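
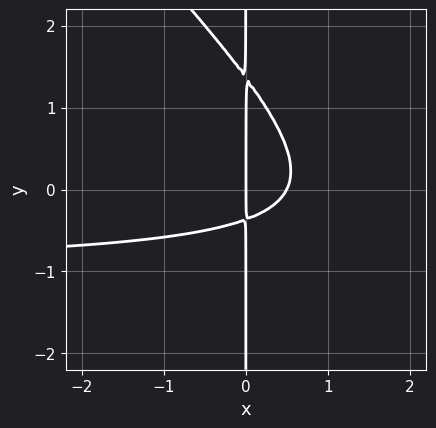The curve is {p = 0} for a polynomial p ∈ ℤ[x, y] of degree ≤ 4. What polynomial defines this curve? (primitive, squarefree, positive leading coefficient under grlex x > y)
Degree: the shape is more complex than any degree-2 curve, so deg p = 3.
Observable constraints: the visible y-axis segment lies entirely on the curve; it crosses the x-axis at the gridline x = 0.
The integer polynomial consistent with all of this is the stated p.

2*x^2*y + 2*x*y^2 + 2*x^2 - 2*x*y - x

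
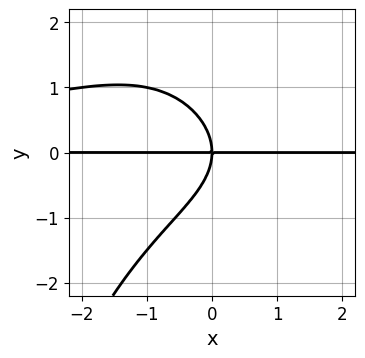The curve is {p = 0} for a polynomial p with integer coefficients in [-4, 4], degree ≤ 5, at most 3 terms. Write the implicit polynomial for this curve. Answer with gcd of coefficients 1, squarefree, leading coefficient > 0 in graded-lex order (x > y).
x^2*y^2 + 2*y^3 + 3*x*y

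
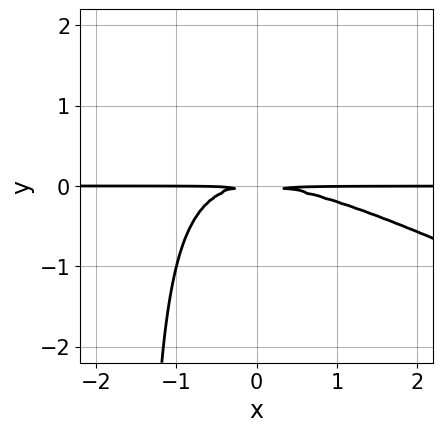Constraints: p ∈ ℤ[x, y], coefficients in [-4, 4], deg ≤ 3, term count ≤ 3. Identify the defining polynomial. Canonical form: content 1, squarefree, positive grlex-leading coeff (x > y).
x^2*y + 2*x*y^2 + 3*y^2

First, deg p = 3. The shape is more complex than any degree-2 curve.
Next, checking where it meets the axes: the visible x-axis segment lies entirely on the curve.
Finally, these observations pin down the coefficients.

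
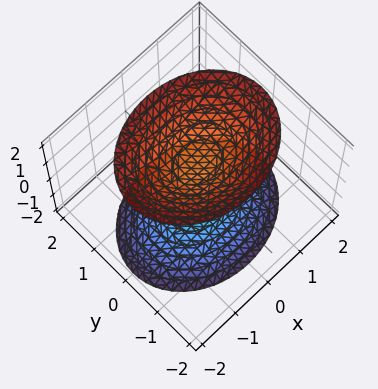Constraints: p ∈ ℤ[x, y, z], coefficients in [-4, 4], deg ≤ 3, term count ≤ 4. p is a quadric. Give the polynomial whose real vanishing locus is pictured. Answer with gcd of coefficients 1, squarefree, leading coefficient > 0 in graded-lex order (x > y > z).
2*x^2 + 3*y^2 - 2*z^2 + 2

(a) There are 2 components. Treating them together as one polynomial.
(b) Degree: two separate bowl-shaped sheets opening away from each other; a quadric, so deg p = 2.
(c) Symmetries: mirror symmetry x ↦ −x ⇒ only even powers of x; the y ↦ −y reflection is a symmetry, so y appears only in even powers; it's symmetric under z → −z, forcing even powers of z.
(d) From the visible intercepts: the z-axis gridline crossings are at z ∈ {-1, 1}; no x-intercept at any integer in the box; the surface avoids every integer y-axis point in the box.
(e) Together with the visible shape, these determine p as stated.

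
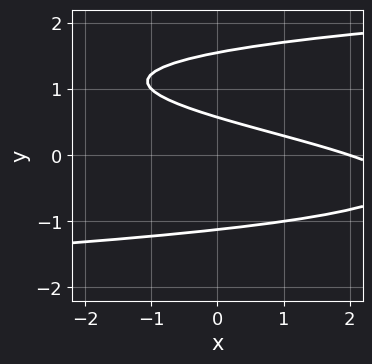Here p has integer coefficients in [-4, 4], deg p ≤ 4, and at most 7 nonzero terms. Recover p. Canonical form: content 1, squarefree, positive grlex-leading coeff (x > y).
The degree is 3 — a generic line meets the curve in up to 3 points.
Against the integer gridlines: it crosses the x-axis at the gridline x = 2.
These observations pin down the coefficients.

2*y^3 - 2*y^2 - x - 3*y + 2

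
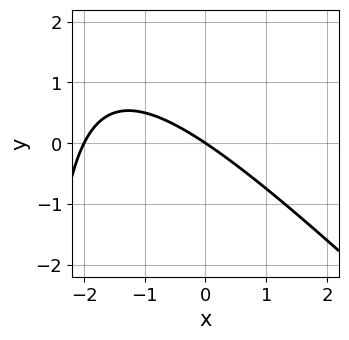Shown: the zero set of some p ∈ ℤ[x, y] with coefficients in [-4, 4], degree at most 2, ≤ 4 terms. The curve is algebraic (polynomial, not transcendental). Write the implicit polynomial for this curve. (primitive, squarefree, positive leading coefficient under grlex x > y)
x^2 + x*y + 2*x + 3*y

1. Degree: no degree-1 curve has this shape, so deg p = 2.
2. Reading off the gridlines: the x-axis gridline crossings are at x ∈ {-2, 0}; it meets the y-axis at y = 0 (among the integer gridlines).
3. Putting this together gives p.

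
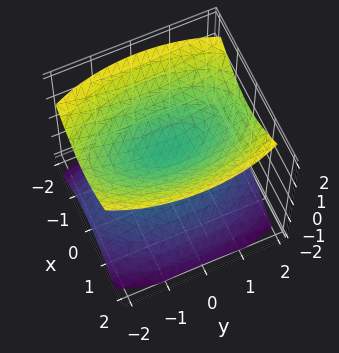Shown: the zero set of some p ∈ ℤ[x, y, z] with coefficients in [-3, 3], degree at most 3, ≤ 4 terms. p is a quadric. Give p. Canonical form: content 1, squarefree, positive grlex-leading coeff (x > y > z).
3*x^2 + y^2 - 3*z^2 + 1

(a) I count 2 distinct pieces. Treating them together as one polynomial.
(b) Degree: two sheets facing apart; a quadric, so deg p = 2.
(c) Symmetries: it's symmetric under y → −y, forcing even powers of y; mirror symmetry z ↦ −z ⇒ only even powers of z; it's symmetric under x → −x, forcing even powers of x.
(d) Checking where it meets the axes: no y-intercept at any integer in the box; the surface avoids every integer x-axis point in the box.
(e) Solving for integer coefficients yields p as stated.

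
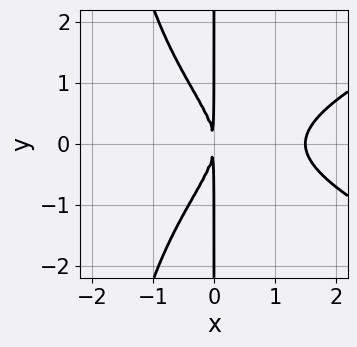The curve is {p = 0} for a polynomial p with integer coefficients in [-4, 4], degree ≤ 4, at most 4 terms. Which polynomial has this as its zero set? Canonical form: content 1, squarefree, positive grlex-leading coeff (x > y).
x^2*y^2 - 2*x^3 + 2*x*y^2 + 3*x^2

deg p = 4. A generic line meets the curve in up to 4 points.
Symmetries: mirror symmetry y ↦ −y ⇒ only even powers of y.
Reading off the gridlines: the visible y-axis segment lies entirely on the curve.
Together with the visible shape, these determine p as stated.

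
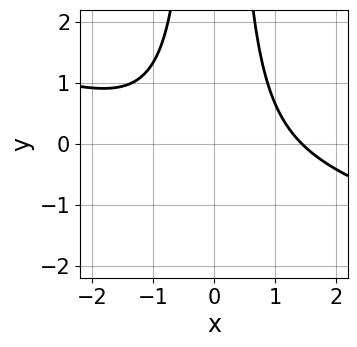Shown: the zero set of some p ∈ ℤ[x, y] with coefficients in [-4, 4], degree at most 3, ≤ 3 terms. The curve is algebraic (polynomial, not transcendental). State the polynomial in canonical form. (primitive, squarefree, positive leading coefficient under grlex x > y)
x^3 + 3*x^2*y - 3

1. The degree is 3 — no degree-2 curve has this shape.
2. Reading off the gridlines: no y-intercept at any integer in the box.
3. Matching integer coefficients to the picture gives p.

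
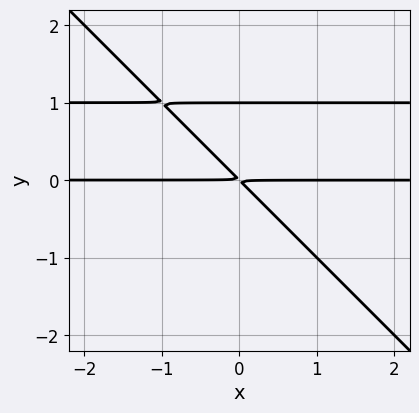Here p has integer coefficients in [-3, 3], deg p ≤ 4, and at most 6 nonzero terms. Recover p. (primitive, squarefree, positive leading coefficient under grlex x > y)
(a) Degree: no degree-2 curve has this shape, so deg p = 3.
(b) Observable constraints: it crosses the y-axis at the gridline y = 1; every point of the x-axis in the box is on the curve.
(c) Putting this together gives p.

x*y^2 + y^3 - x*y - y^2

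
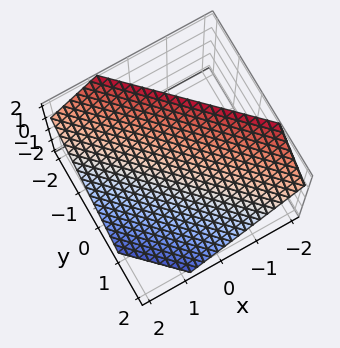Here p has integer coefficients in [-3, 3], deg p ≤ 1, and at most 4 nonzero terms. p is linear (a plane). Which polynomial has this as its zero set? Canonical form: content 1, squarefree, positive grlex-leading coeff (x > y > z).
(a) The degree is 1 — the surface is flat (a plane).
(b) The integer polynomial consistent with all of this is the stated p.

3*x + 3*y + 3*z - 2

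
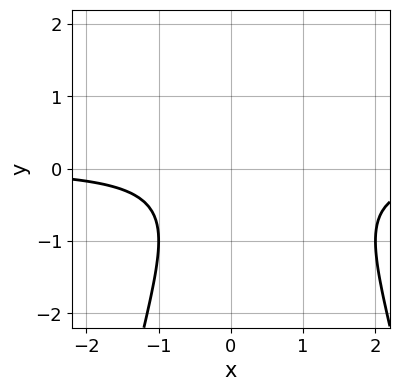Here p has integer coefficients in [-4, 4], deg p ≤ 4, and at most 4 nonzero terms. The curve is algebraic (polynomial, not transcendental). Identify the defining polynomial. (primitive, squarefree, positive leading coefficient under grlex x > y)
x^2*y - x*y + y^2 + 1

First, deg p = 3.
Next, observable constraints: it misses every integer gridline on the y-axis; it misses every integer gridline on the x-axis.
Finally, putting this together gives p.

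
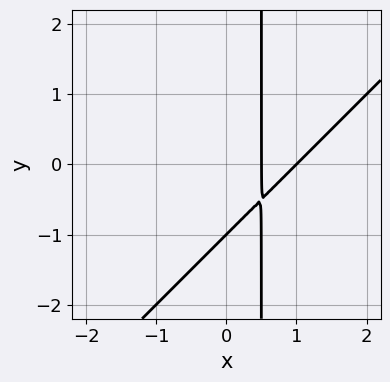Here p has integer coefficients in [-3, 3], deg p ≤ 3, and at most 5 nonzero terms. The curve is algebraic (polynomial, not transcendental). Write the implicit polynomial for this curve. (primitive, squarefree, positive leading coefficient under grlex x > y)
1. deg p = 2. No degree-1 curve has this shape.
2. Against the integer gridlines: it meets the y-axis at y = -1 (among the integer gridlines); it crosses the x-axis at the gridline x = 1.
3. Assembling these constraints gives the stated polynomial.

2*x^2 - 2*x*y - 3*x + y + 1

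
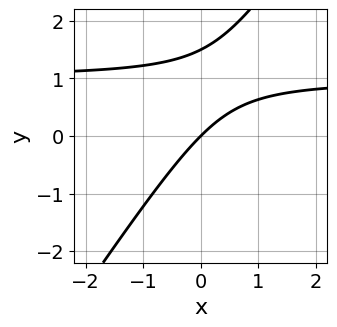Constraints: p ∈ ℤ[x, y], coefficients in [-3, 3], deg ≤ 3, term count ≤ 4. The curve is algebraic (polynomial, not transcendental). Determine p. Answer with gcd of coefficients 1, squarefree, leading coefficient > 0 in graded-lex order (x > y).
3*x*y - 2*y^2 - 3*x + 3*y

1. deg p = 2. A generic line meets the curve in up to 2 points.
2. From the axis intercepts and sections: it meets the x-axis at x = 0 (among the integer gridlines); it meets the y-axis at y = 0 (among the integer gridlines).
3. These observations pin down the coefficients.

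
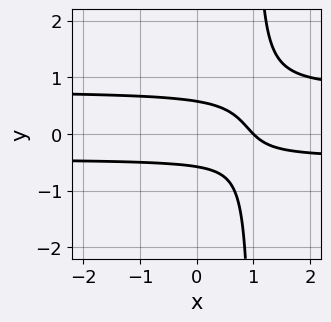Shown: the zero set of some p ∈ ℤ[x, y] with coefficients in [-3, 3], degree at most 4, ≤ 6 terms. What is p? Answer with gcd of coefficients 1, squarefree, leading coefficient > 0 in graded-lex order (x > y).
3*x*y^2 - x*y - 3*y^2 - x + 1

(a) Degree: no degree-2 curve has this shape, so deg p = 3.
(b) From the visible intercepts: it crosses the x-axis at the gridline x = 1.
(c) Solving for integer coefficients yields p as stated.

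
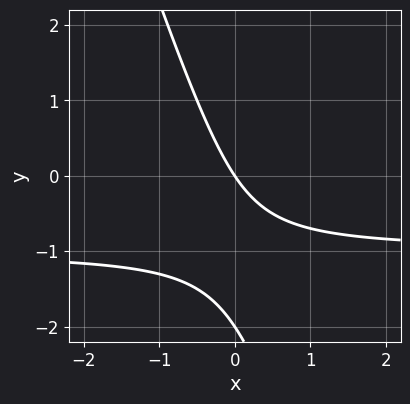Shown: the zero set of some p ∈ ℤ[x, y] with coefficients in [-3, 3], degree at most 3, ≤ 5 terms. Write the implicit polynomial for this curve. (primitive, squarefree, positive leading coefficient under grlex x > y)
3*x*y + y^2 + 3*x + 2*y

The degree is 2 — no degree-1 curve has this shape.
Checking where it meets the axes: among the integer gridlines, it crosses the y-axis at y ∈ {-2, 0}; it crosses the x-axis at the gridline x = 0.
Together with the visible shape, these determine p as stated.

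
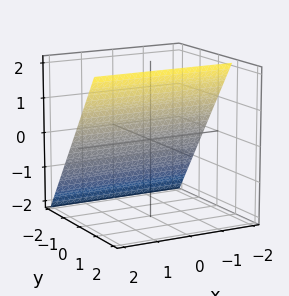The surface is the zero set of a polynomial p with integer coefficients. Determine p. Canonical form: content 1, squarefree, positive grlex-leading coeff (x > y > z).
3*y - 2*z + 2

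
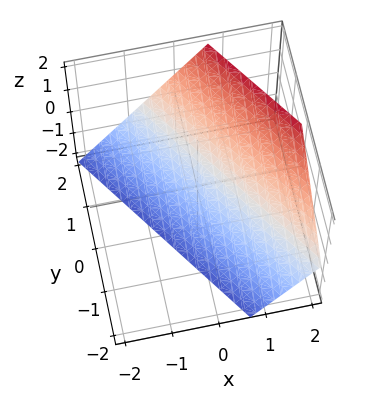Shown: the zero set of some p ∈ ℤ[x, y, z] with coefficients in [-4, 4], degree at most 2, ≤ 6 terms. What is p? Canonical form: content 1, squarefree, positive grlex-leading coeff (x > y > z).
(a) The degree is 1 — every cross-section is a straight line — this is a plane.
(b) Reading off the gridlines: one z-axis crossing is at z = -1; it meets the y-axis at y = 1 (among the integer gridlines).
(c) Putting this together gives p.

3*x + 2*y - 2*z - 2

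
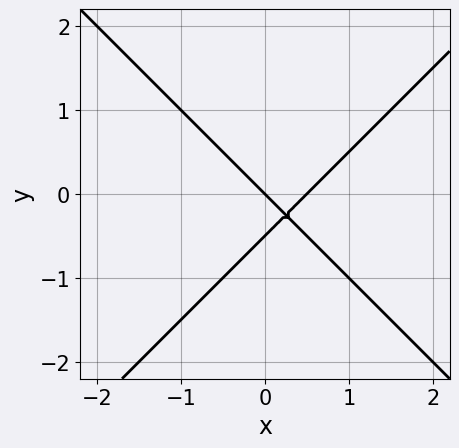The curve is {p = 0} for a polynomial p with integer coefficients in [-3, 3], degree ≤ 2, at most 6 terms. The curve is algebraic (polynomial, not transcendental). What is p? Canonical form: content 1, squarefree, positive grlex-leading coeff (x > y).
2*x^2 - 2*y^2 - x - y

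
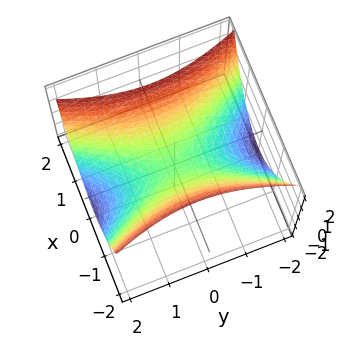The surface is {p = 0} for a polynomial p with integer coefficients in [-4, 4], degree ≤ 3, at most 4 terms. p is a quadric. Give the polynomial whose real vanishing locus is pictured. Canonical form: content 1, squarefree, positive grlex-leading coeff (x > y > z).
First, degree: a saddle surface; a quadric, so deg p = 2.
Then, symmetries: the x ↦ −x reflection is a symmetry, so x appears only in even powers; mirror symmetry y ↦ −y ⇒ only even powers of y.
Then, from the visible intercepts: it crosses the y-axis at the gridline y = 0; it crosses the x-axis at the gridline x = 0.
Finally, these observations pin down the coefficients.

3*x^2 - y^2 - 3*z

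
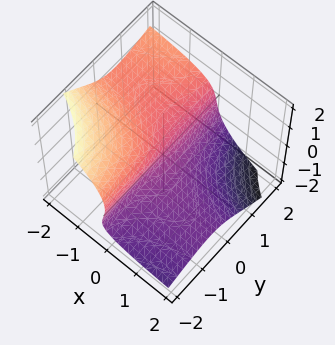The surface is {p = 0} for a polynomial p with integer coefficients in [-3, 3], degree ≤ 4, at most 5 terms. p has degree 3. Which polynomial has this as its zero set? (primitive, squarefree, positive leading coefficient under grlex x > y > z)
2*x*y^2 - 3*x*y*z + 3*z^3 + y*z + 2*x

Degree: the shape is more complex than any degree-2 surface, so deg p = 3.
From the axis intercepts and sections: it meets the x-axis at x = 0 (among the integer gridlines); the visible y-axis segment lies entirely on the surface; one z-axis crossing is at z = 0.
The integer polynomial consistent with all of this is the stated p.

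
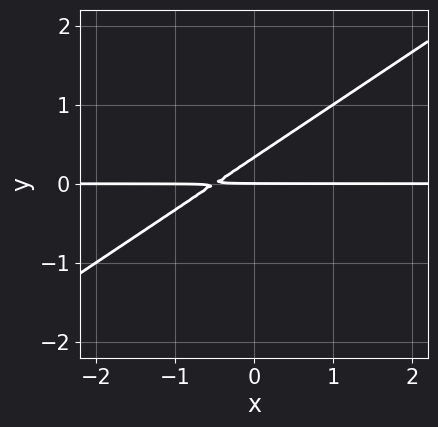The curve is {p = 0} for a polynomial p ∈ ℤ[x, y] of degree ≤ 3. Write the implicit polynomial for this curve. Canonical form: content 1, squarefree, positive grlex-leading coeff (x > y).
2*x*y - 3*y^2 + y

(a) deg p = 2. No degree-1 curve has this shape.
(b) From the visible intercepts: every point of the x-axis in the box is on the curve; one y-axis crossing is at y = 0.
(c) Solving for integer coefficients yields p as stated.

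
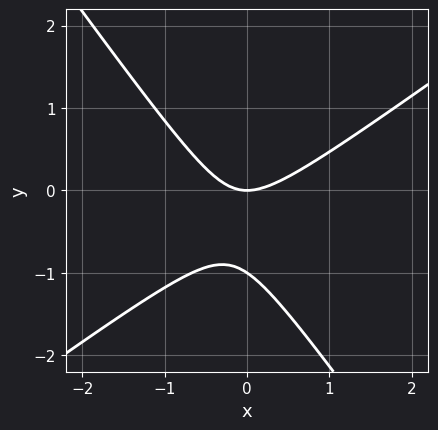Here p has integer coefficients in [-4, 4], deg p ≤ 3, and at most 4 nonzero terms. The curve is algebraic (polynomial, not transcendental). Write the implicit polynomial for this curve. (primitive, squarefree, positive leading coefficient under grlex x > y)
(a) The degree is 2 — the shape is more complex than any degree-1 curve.
(b) Observable constraints: one x-axis crossing is at x = 0; among the integer gridlines, it crosses the y-axis at y ∈ {-1, 0}.
(c) These observations pin down the coefficients.

3*x^2 - 2*x*y - 3*y^2 - 3*y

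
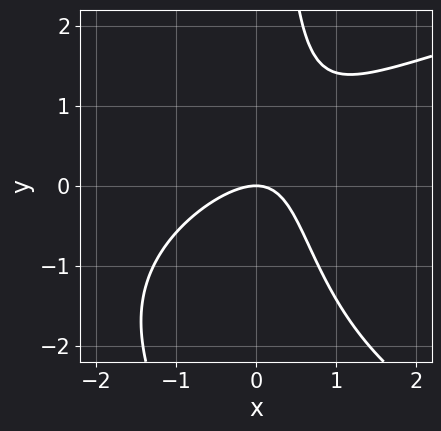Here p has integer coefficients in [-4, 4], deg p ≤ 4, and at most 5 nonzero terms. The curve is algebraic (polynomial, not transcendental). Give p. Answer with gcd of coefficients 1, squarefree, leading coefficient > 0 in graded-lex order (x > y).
x*y^2 - 2*x^2 + 2*x*y - 2*y

1. Degree: no degree-2 curve has this shape, so deg p = 3.
2. From the axis intercepts and sections: it meets the y-axis at y = 0 (among the integer gridlines); it crosses the x-axis at the gridline x = 0.
3. These observations pin down the coefficients.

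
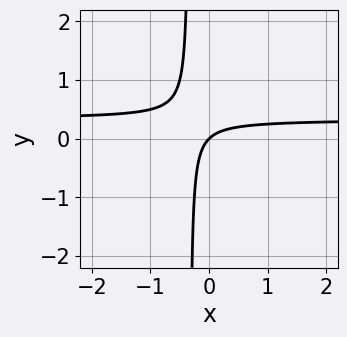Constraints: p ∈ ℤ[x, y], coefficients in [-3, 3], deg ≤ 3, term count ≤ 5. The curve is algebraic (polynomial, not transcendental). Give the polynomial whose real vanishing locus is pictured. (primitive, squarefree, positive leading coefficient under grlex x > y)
1. The degree is 2 — no degree-1 curve has this shape.
2. Observable constraints: it meets the x-axis at x = 0 (among the integer gridlines); one y-axis crossing is at y = 0.
3. These observations pin down the coefficients.

3*x*y - x + y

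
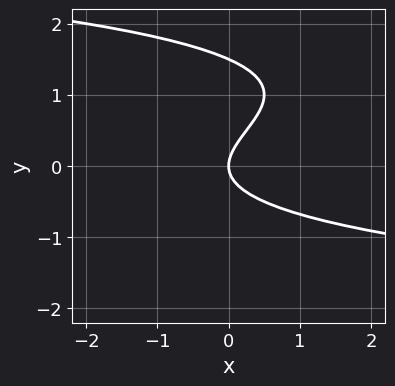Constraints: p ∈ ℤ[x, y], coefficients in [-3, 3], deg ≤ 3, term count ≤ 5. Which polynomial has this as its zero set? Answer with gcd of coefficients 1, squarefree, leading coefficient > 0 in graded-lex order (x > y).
2*y^3 - 3*y^2 + 2*x

First, deg p = 3. A generic line meets the curve in up to 3 points.
Then, from the visible intercepts: it crosses the x-axis at the gridline x = 0; one y-axis crossing is at y = 0.
Finally, matching integer coefficients to the picture gives p.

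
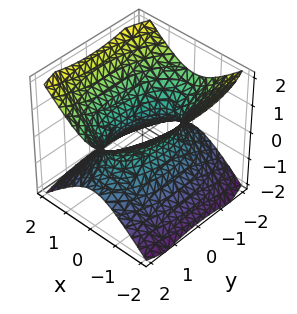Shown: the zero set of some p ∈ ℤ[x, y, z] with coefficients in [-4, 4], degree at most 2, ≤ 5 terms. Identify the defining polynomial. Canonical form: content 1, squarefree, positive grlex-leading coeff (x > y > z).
3*x^2 + y^2 - 3*z^2 - 2

(a) The degree is 2 — an hourglass — one-sheet hyperboloid; a quadric.
(b) Symmetries: the x ↦ −x reflection is a symmetry, so x appears only in even powers; the y ↦ −y reflection is a symmetry, so y appears only in even powers; mirror symmetry z ↦ −z ⇒ only even powers of z.
(c) From the visible intercepts: the surface avoids every integer z-axis point in the box.
(d) Solving for integer coefficients yields p as stated.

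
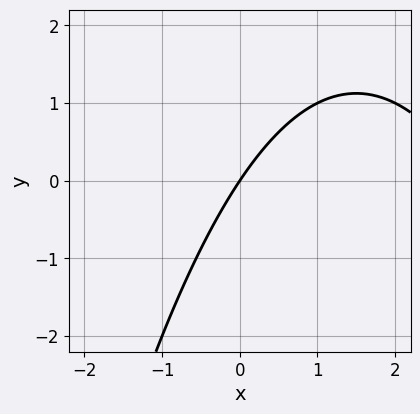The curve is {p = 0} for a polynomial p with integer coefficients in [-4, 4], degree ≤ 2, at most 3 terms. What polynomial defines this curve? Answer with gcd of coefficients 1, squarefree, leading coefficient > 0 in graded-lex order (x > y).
(a) The degree is 2 — no degree-1 curve has this shape.
(b) Observable constraints: it crosses the y-axis at the gridline y = 0; one x-axis crossing is at x = 0.
(c) The integer polynomial consistent with all of this is the stated p.

x^2 - 3*x + 2*y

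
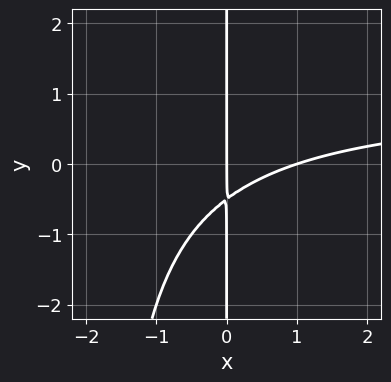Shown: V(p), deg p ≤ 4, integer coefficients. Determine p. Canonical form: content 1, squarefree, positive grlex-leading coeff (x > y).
x^2*y - x^2 + 2*x*y + x

1. deg p = 3. A generic line meets the curve in up to 3 points.
2. Checking where it meets the axes: every point of the y-axis in the box is on the curve; the x-axis gridline crossings are at x ∈ {0, 1}.
3. Fitting integer coefficients to these (and the overall shape) gives p.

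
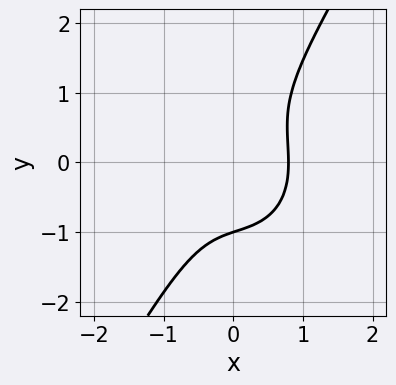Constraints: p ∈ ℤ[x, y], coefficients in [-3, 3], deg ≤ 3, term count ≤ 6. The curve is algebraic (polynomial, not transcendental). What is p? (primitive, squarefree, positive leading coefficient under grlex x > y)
First, the degree is 3 — the shape is more complex than any degree-2 curve.
Next, checking where it meets the axes: it meets the y-axis at y = -1 (among the integer gridlines).
Finally, matching integer coefficients to the picture gives p.

2*x^3 + x*y^2 - y^3 - 1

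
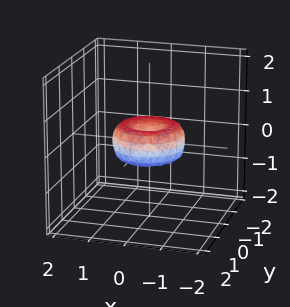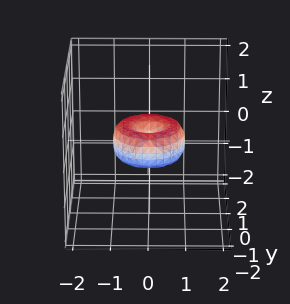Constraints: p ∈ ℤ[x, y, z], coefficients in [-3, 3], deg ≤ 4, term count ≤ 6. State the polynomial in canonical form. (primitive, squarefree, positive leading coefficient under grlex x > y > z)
x^4 + 2*x^2*y^2 + y^4 - x^2 - y^2 + z^2

Degree: no degree-3 surface has this shape, so deg p = 4.
Symmetry: the surface is invariant under rotation about z: p = q(x² + y², z).
Reading off the gridlines: the x-axis gridline crossings are at x ∈ {-1, 0, 1}; among the integer gridlines, it crosses the y-axis at y ∈ {-1, 0, 1}.
Solving for integer coefficients yields p as stated.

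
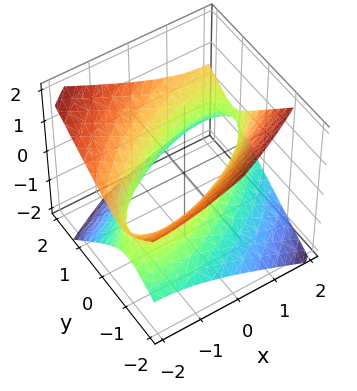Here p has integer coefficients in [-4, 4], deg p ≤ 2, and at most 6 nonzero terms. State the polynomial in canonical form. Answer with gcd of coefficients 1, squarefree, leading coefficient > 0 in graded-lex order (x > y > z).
x^2 - 2*x*y + 2*y^2 - y*z - 3*z^2 - 2

First, deg p = 2.
Then, observable constraints: among the integer gridlines, it crosses the y-axis at y ∈ {-1, 1}; no z-intercept at any integer in the box.
Finally, matching integer coefficients to the picture gives p.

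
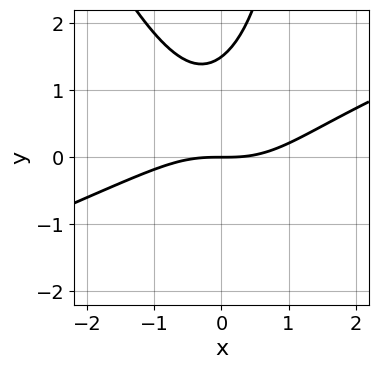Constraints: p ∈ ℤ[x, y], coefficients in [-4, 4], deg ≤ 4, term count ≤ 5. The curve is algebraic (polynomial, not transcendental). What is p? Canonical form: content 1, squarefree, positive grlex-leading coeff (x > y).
x^3 - 2*x^2*y - x*y^2 + 2*y^2 - 3*y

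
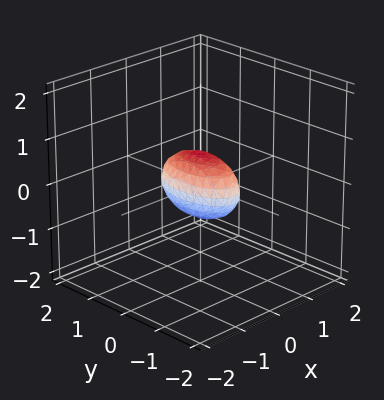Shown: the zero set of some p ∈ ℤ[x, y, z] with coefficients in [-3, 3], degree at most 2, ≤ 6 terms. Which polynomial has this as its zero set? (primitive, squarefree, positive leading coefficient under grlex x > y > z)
(a) The degree is 2 — a closed, bounded, convex surface; a quadric.
(b) Symmetries: it's symmetric under x → −x, forcing even powers of x; mirror symmetry z ↦ −z ⇒ only even powers of z; the y ↦ −y reflection is a symmetry, so y appears only in even powers.
(c) From the axis intercepts and sections: among the integer gridlines, it crosses the y-axis at y ∈ {-1, 1}.
(d) These observations pin down the coefficients.

3*x^2 + y^2 + 2*z^2 - 1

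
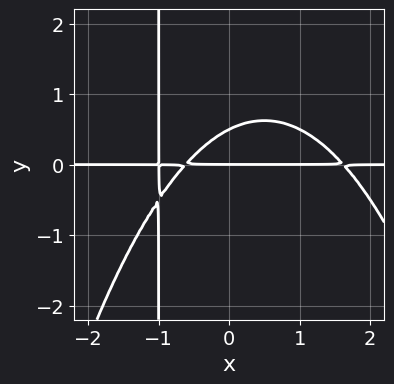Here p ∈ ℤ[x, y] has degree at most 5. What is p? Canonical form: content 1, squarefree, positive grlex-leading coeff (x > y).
x^3*y + 2*x*y^2 - 2*x*y + 2*y^2 - y

First, deg p = 4. The shape is more complex than any degree-3 curve.
Next, from the axis intercepts and sections: every point of the x-axis in the box is on the curve; it crosses the y-axis at the gridline y = 0.
Finally, together with the visible shape, these determine p as stated.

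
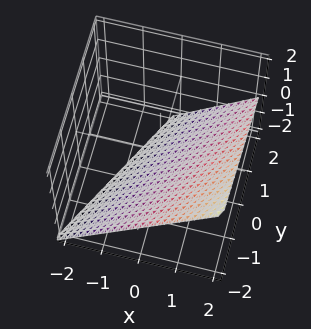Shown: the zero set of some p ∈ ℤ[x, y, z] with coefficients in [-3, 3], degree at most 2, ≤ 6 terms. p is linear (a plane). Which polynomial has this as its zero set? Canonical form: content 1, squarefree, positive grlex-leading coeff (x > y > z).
1. Degree: every cross-section is a straight line — this is a plane, so deg p = 1.
2. Checking where it meets the axes: it meets the x-axis at x = 1 (among the integer gridlines); one z-axis crossing is at z = -1; one y-axis crossing is at y = -2.
3. Together with the visible shape, these determine p as stated.

2*x - y - 2*z - 2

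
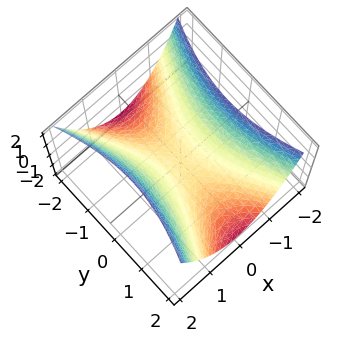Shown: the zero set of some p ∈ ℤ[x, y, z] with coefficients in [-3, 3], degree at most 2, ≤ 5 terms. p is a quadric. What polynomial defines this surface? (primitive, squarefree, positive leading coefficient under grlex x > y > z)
1. The degree is 2 — a hyperbolic paraboloid; a quadric.
2. Symmetries: mirror symmetry x ↦ −x ⇒ only even powers of x; it's symmetric under y → −y, forcing even powers of y.
3. From the axis intercepts and sections: it crosses the z-axis at the gridline z = 0; it meets the x-axis at x = 0 (among the integer gridlines); it meets the y-axis at y = 0 (among the integer gridlines).
4. Solving for integer coefficients yields p as stated.

3*x^2 - y^2 - 3*z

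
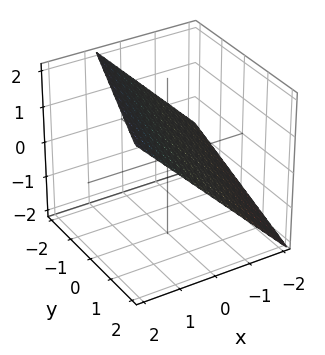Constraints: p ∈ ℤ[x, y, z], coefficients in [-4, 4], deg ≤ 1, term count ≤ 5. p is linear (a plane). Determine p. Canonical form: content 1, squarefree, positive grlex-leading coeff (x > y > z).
3*x - y - 3*z + 2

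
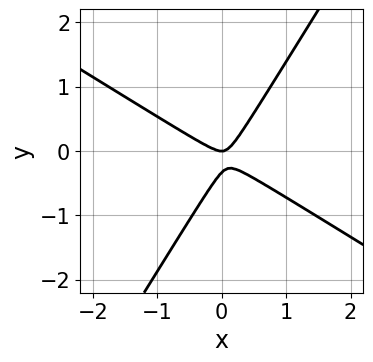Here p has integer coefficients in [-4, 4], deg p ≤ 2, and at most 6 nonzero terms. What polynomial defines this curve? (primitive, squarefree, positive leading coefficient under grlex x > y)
(a) The degree is 2 — the shape is more complex than any degree-1 curve.
(b) Against the integer gridlines: one x-axis crossing is at x = 0; one y-axis crossing is at y = 0.
(c) Together with the visible shape, these determine p as stated.

3*x^2 + 3*x*y - 3*y^2 - y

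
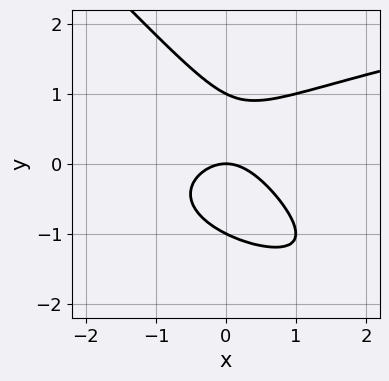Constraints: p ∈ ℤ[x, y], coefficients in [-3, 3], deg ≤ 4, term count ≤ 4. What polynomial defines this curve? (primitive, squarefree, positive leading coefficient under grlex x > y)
(a) deg p = 3. A generic line meets the curve in up to 3 points.
(b) Observable constraints: among the integer gridlines, it crosses the y-axis at y ∈ {-1, 0, 1}; it meets the x-axis at x = 0 (among the integer gridlines).
(c) The integer polynomial consistent with all of this is the stated p.

x*y^2 + y^3 - x^2 - y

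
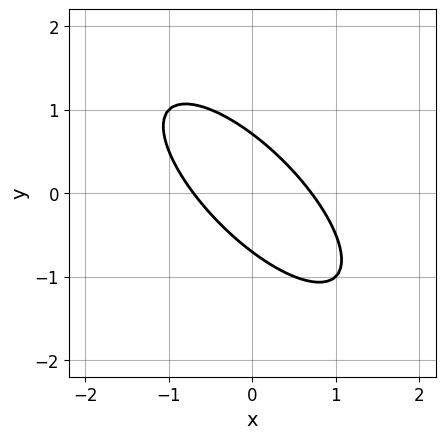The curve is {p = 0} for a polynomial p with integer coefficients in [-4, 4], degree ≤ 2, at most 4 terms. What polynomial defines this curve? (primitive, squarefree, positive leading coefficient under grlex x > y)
1. deg p = 2. No degree-1 curve has this shape.
2. The integer polynomial consistent with all of this is the stated p.

2*x^2 + 3*x*y + 2*y^2 - 1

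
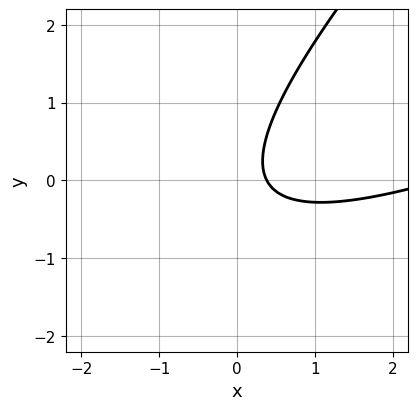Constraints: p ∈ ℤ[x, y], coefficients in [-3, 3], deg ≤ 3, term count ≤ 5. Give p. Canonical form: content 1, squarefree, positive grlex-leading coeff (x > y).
(a) The degree is 2 — no degree-1 curve has this shape.
(b) Reading off the gridlines: no y-intercept at any integer in the box.
(c) The integer polynomial consistent with all of this is the stated p.

x^2 - 3*x*y + 2*y^2 - 3*x + 1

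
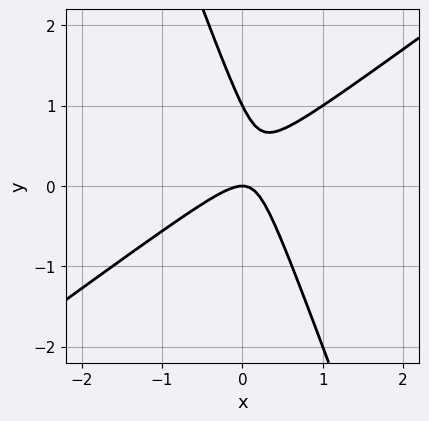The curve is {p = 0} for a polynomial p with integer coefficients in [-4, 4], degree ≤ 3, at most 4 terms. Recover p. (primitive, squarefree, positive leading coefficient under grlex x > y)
2*x^2 - 2*x*y - y^2 + y

(a) The degree is 2 — no degree-1 curve has this shape.
(b) From the visible intercepts: among the integer gridlines, it crosses the y-axis at y ∈ {0, 1}; one x-axis crossing is at x = 0.
(c) Matching integer coefficients to the picture gives p.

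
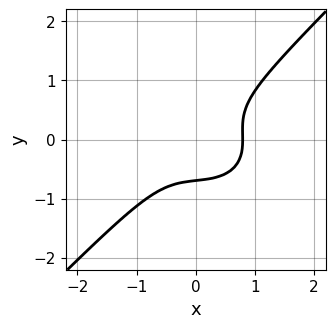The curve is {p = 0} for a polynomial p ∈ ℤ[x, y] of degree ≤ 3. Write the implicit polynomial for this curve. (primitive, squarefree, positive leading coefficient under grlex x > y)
2*x^3 + x*y^2 - 3*y^3 - 1

The degree is 3 — a generic line meets the curve in up to 3 points.
Putting this together gives p.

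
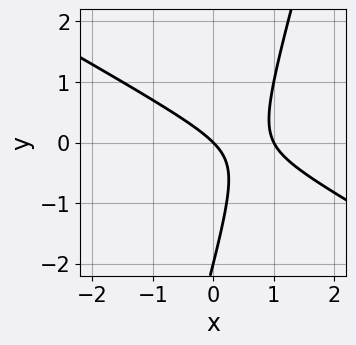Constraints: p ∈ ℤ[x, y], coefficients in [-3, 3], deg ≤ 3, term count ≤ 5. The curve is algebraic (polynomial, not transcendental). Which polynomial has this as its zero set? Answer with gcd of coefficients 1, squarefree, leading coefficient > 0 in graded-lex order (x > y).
1. The degree is 2 — no degree-1 curve has this shape.
2. From the visible intercepts: the y-axis gridline crossings are at y ∈ {-2, 0}; among the integer gridlines, it crosses the x-axis at x ∈ {0, 1}.
3. Together with the visible shape, these determine p as stated.

2*x^2 + 3*x*y - y^2 - 2*x - 2*y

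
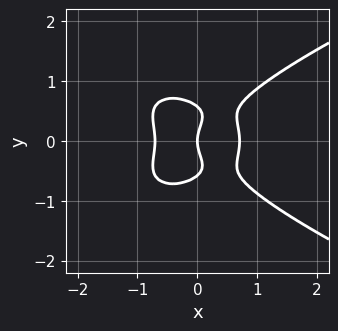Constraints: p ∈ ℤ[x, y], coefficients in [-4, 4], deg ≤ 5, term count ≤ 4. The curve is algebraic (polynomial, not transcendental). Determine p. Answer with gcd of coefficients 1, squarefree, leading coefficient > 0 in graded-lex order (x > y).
3*y^4 - 2*x^3 - y^2 + x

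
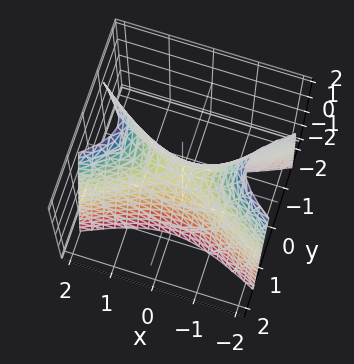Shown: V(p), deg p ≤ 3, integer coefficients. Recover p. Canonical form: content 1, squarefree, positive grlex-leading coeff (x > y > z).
x^2 - 3*y^2 - z

Degree: a hyperbolic paraboloid; a quadric, so deg p = 2.
Symmetries: the y ↦ −y reflection is a symmetry, so y appears only in even powers; the x ↦ −x reflection is a symmetry, so x appears only in even powers.
Checking where it meets the axes: it crosses the z-axis at the gridline z = 0; it meets the x-axis at x = 0 (among the integer gridlines); one y-axis crossing is at y = 0.
Matching integer coefficients to the picture gives p.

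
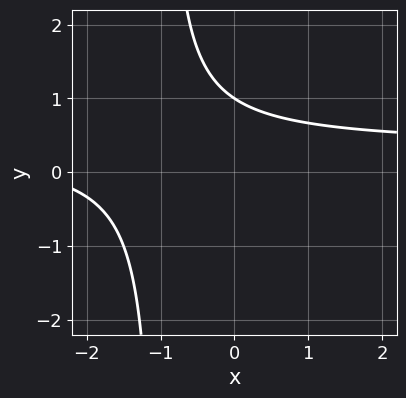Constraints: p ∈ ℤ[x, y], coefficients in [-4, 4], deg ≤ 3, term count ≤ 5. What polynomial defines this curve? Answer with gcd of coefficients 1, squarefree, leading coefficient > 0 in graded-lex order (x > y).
1. deg p = 2. The shape is more complex than any degree-1 curve.
2. Against the integer gridlines: no x-intercept at any integer in the box; it meets the y-axis at y = 1 (among the integer gridlines).
3. Together with the visible shape, these determine p as stated.

3*x*y - x + 3*y - 3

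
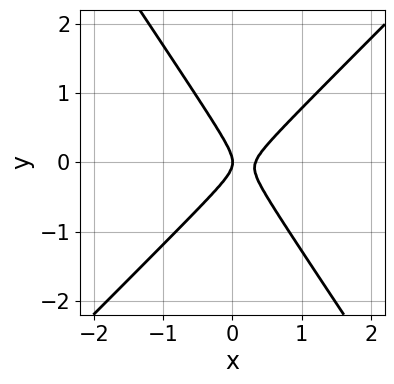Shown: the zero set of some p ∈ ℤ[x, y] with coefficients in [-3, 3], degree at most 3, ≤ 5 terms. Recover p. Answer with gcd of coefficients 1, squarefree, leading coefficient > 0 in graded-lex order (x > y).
1. Degree: no degree-1 curve has this shape, so deg p = 2.
2. Reading off the gridlines: one x-axis crossing is at x = 0; it meets the y-axis at y = 0 (among the integer gridlines).
3. Together with the visible shape, these determine p as stated.

3*x^2 - x*y - 2*y^2 - x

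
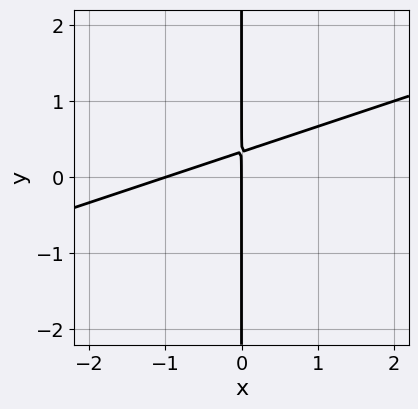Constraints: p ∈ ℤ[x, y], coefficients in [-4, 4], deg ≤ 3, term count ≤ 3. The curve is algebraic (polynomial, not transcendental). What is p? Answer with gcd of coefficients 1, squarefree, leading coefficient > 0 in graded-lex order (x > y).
x^2 - 3*x*y + x

1. The degree is 2 — no degree-1 curve has this shape.
2. From the visible intercepts: every point of the y-axis in the box is on the curve; among the integer gridlines, it crosses the x-axis at x ∈ {-1, 0}.
3. Assembling these constraints gives the stated polynomial.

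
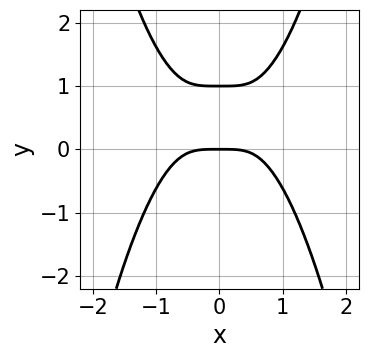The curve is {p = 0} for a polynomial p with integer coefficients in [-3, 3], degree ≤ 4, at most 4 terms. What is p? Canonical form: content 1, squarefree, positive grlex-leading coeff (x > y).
x^4 - y^2 + y

1. The degree is 4 — the shape is more complex than any degree-3 curve.
2. Symmetries: mirror symmetry x ↦ −x ⇒ only even powers of x.
3. Checking where it meets the axes: among the integer gridlines, it crosses the y-axis at y ∈ {0, 1}; it meets the x-axis at x = 0 (among the integer gridlines).
4. Assembling these constraints gives the stated polynomial.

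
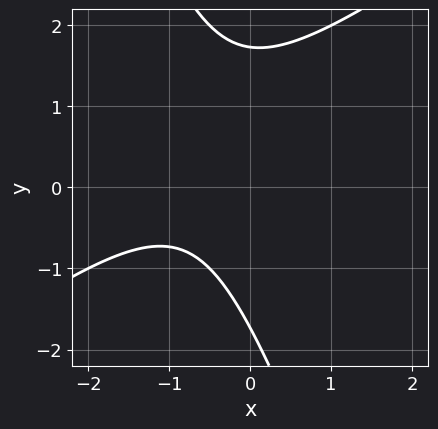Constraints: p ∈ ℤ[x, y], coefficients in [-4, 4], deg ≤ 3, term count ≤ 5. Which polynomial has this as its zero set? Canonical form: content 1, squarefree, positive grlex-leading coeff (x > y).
deg p = 2. A generic line meets the curve in up to 2 points.
Reading off the gridlines: no x-intercept at any integer in the box.
The integer polynomial consistent with all of this is the stated p.

2*x^2 - 2*x*y - y^2 + 3*x + 3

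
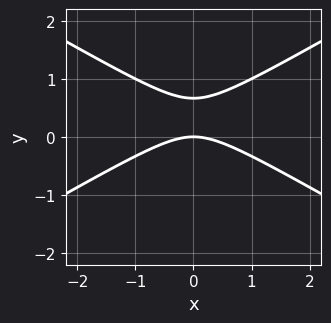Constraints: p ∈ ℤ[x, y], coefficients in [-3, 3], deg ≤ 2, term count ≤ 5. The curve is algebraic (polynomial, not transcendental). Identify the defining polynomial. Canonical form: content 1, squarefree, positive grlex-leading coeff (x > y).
x^2 - 3*y^2 + 2*y

Degree: a generic line meets the curve in up to 2 points, so deg p = 2.
Symmetries: mirror symmetry x ↦ −x ⇒ only even powers of x.
Checking where it meets the axes: it meets the y-axis at y = 0 (among the integer gridlines); it meets the x-axis at x = 0 (among the integer gridlines).
Putting this together gives p.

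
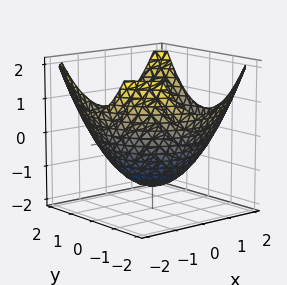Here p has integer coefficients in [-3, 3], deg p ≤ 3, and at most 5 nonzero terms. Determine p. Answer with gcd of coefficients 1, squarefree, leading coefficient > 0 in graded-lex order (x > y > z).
(a) The degree is 2 — a generic line meets the surface in up to 2 points.
(b) By symmetry, the surface is invariant under rotation about z: p = q(x² + y², z).
(c) From the visible intercepts: a circular section at z = 0 has radius between 1 and 2.
(d) Matching integer coefficients to the picture gives p.

x^2 + y^2 - 2*z - 3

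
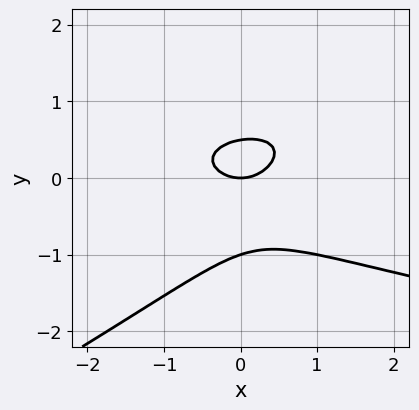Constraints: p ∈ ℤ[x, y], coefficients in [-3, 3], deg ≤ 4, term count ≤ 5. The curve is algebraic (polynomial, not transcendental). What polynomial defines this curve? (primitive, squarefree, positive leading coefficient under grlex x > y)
Degree: a generic line meets the curve in up to 3 points, so deg p = 3.
Observable constraints: among the integer gridlines, it crosses the y-axis at y ∈ {-1, 0}; it crosses the x-axis at the gridline x = 0.
Fitting integer coefficients to these (and the overall shape) gives p.

x*y^2 - 2*y^3 - x^2 - y^2 + y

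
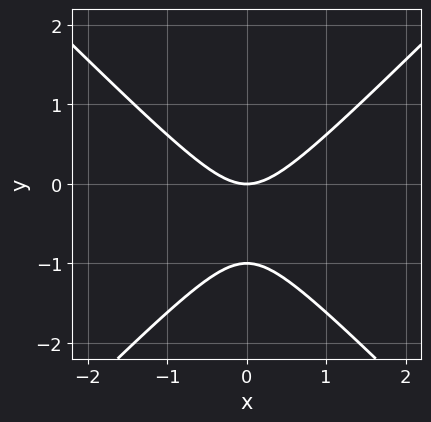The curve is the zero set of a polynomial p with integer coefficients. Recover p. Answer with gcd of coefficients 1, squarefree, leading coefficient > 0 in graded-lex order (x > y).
The degree is 2 — the shape is more complex than any degree-1 curve.
Symmetries: it's symmetric under x → −x, forcing even powers of x.
From the visible intercepts: the y-axis gridline crossings are at y ∈ {-1, 0}; it crosses the x-axis at the gridline x = 0.
Fitting integer coefficients to these (and the overall shape) gives p.

x^2 - y^2 - y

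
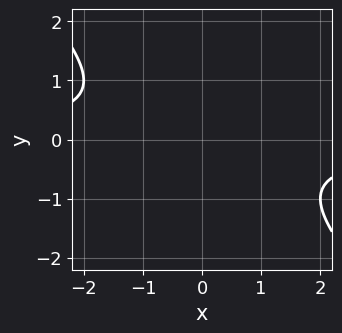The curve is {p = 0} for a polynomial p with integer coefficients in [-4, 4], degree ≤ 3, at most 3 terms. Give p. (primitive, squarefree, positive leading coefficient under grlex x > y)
First, the degree is 2 — the shape is more complex than any degree-1 curve.
Then, against the integer gridlines: the curve avoids every integer y-axis point in the box; no x-intercept at any integer in the box.
Finally, these observations pin down the coefficients.

x*y + y^2 + 1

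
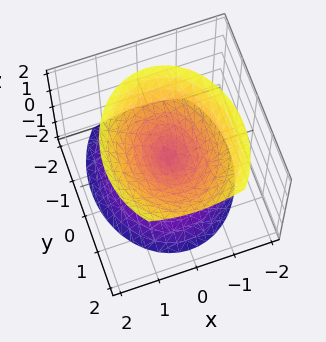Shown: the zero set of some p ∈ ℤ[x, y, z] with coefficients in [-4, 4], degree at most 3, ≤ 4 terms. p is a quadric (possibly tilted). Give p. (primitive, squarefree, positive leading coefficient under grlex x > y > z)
3*x^2 + 2*y^2 - y*z - 2*z^2

First, there are 2 components. They look like related sheets of one shape, so recover p as a whole.
Then, deg p = 2. No degree-1 surface has this shape.
Then, checking where it meets the axes: it crosses the z-axis at the gridline z = 0; it meets the y-axis at y = 0 (among the integer gridlines).
Finally, fitting integer coefficients to these (and the overall shape) gives p.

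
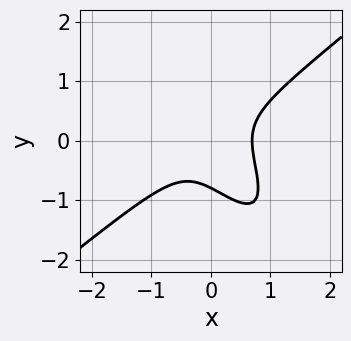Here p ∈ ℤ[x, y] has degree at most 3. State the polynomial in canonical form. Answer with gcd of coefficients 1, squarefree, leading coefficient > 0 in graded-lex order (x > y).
3*x^3 - 3*x*y^2 - 2*y^3 - 1

1. Degree: no degree-2 curve has this shape, so deg p = 3.
2. The integer polynomial consistent with all of this is the stated p.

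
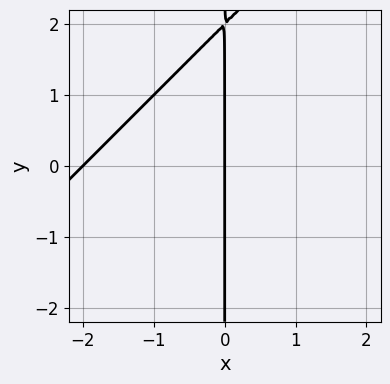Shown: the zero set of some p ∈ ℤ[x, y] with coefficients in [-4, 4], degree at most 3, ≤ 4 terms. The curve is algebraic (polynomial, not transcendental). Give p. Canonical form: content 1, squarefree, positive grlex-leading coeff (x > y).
1. The degree is 2 — a generic line meets the curve in up to 2 points.
2. Observable constraints: among the integer gridlines, it crosses the x-axis at x ∈ {-2, 0}; every point of the y-axis in the box is on the curve.
3. Putting this together gives p.

x^2 - x*y + 2*x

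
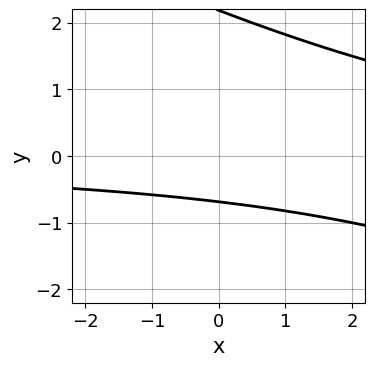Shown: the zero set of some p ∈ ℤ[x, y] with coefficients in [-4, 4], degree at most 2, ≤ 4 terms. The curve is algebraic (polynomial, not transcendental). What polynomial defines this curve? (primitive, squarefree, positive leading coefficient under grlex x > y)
x*y + 2*y^2 - 3*y - 3

deg p = 2.
Against the integer gridlines: the curve avoids every integer x-axis point in the box.
These observations pin down the coefficients.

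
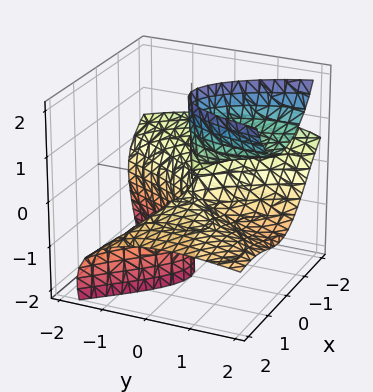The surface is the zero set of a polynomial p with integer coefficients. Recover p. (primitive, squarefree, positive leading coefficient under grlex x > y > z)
x^3 + 3*x^2*z - 2*y*z^2 + y^2

First, the picture has 2 separate pieces. Treating them together as one polynomial.
Next, deg p = 3. No degree-2 surface has this shape.
Then, against the integer gridlines: the visible z-axis segment lies entirely on the surface; it meets the x-axis at x = 0 (among the integer gridlines); it meets the y-axis at y = 0 (among the integer gridlines).
Finally, matching integer coefficients to the picture gives p.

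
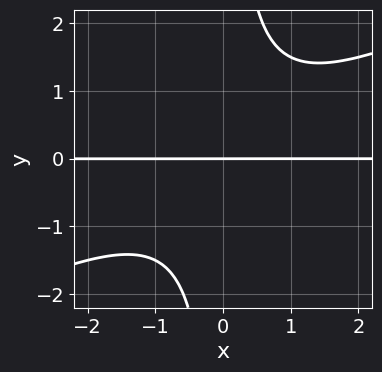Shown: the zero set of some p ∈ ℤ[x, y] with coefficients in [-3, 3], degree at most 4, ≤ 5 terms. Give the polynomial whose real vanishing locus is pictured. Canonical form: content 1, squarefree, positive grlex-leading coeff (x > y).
x^2*y - 2*x*y^2 + 2*y

(a) deg p = 3. A generic line meets the curve in up to 3 points.
(b) Checking where it meets the axes: one y-axis crossing is at y = 0; every point of the x-axis in the box is on the curve.
(c) Together with the visible shape, these determine p as stated.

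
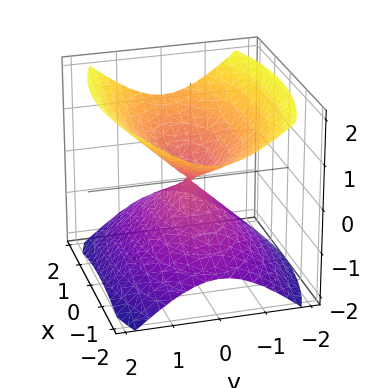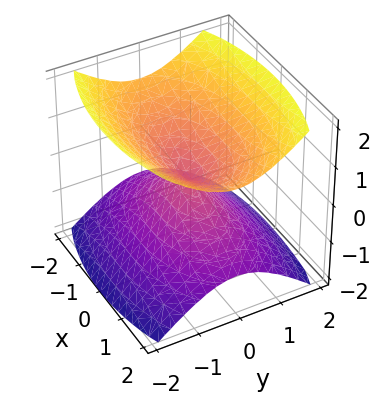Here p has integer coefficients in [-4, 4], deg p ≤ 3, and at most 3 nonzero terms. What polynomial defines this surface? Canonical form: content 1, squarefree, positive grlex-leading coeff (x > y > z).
First, there are 2 components. They look like related sheets of one shape, so recover p as a whole.
Then, degree: two nappes meeting at a single point; a quadric, so deg p = 2.
Next, symmetries: it's symmetric under z → −z, forcing even powers of z; it's symmetric under y → −y, forcing even powers of y; mirror symmetry x ↦ −x ⇒ only even powers of x.
Then, observable constraints: it meets the z-axis at z = 0 (among the integer gridlines); it crosses the y-axis at the gridline y = 0; one x-axis crossing is at x = 0.
Finally, fitting integer coefficients to these (and the overall shape) gives p.

x^2 + 3*y^2 - 3*z^2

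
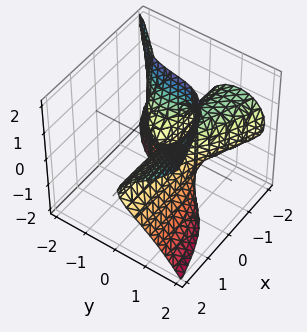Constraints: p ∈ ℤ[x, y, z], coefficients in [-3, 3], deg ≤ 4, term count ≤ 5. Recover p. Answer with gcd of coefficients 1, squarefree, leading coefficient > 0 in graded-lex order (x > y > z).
(a) deg p = 3. A generic line meets the surface in up to 3 points.
(b) Observable constraints: one y-axis crossing is at y = 0; every point of the x-axis in the box is on the surface; it meets the z-axis at z = 0 (among the integer gridlines).
(c) Together with the visible shape, these determine p as stated.

3*x*z^2 - 2*y^3 - y*z^2 - 3*x*y + 2*z^2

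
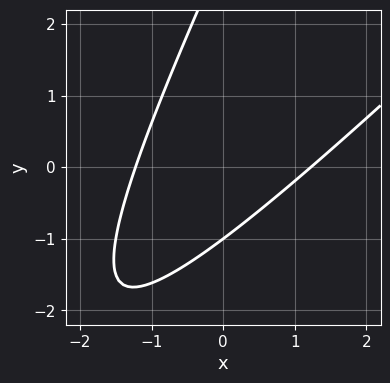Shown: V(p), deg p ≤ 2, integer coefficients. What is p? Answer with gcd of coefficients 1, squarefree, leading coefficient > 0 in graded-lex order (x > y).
2*x^2 - 3*x*y + y^2 - 2*y - 3

First, degree: the shape is more complex than any degree-1 curve, so deg p = 2.
Then, from the axis intercepts and sections: it crosses the y-axis at the gridline y = -1.
Finally, putting this together gives p.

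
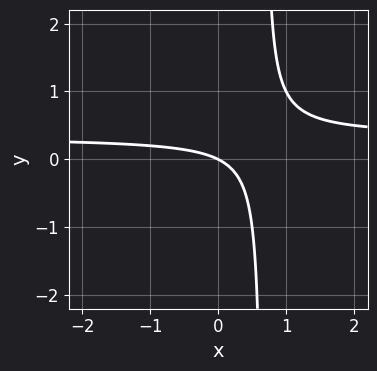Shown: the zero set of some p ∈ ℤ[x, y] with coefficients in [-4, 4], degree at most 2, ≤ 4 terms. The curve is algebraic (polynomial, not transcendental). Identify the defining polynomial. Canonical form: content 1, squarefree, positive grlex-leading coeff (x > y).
3*x*y - x - 2*y

1. The degree is 2 — a generic line meets the curve in up to 2 points.
2. Reading off the gridlines: it crosses the y-axis at the gridline y = 0; it crosses the x-axis at the gridline x = 0.
3. These observations pin down the coefficients.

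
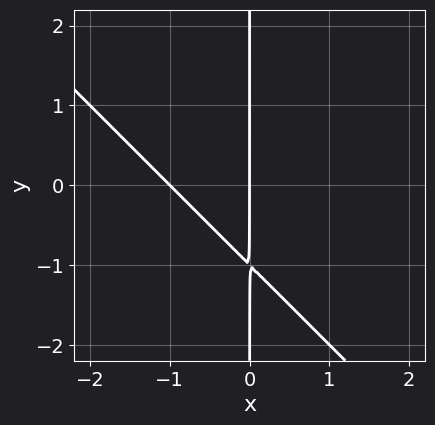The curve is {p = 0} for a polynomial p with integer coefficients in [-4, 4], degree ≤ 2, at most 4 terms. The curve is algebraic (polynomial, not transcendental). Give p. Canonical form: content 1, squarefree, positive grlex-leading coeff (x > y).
x^2 + x*y + x

First, the degree is 2 — the shape is more complex than any degree-1 curve.
Then, against the integer gridlines: every point of the y-axis in the box is on the curve; among the integer gridlines, it crosses the x-axis at x ∈ {-1, 0}.
Finally, together with the visible shape, these determine p as stated.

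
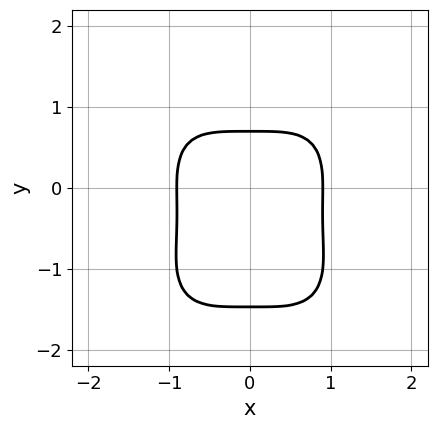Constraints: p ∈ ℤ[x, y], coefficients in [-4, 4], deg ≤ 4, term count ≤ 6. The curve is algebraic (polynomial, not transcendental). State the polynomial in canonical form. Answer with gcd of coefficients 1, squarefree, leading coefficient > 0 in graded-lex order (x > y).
3*x^4 + 2*y^4 + 3*y^3 + y^2 - 2

Degree: no degree-3 curve has this shape, so deg p = 4.
Symmetries: mirror symmetry x ↦ −x ⇒ only even powers of x.
These observations pin down the coefficients.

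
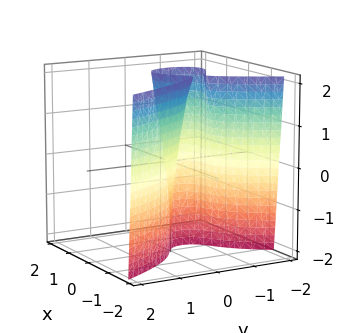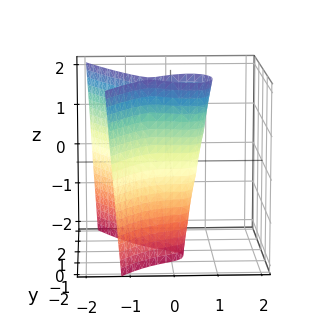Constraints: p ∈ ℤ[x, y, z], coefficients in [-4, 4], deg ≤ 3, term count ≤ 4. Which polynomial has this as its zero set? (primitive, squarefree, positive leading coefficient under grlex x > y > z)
First, the degree is 3 — a generic line meets the surface in up to 3 points.
Next, from the axis intercepts and sections: the visible z-axis segment lies entirely on the surface; it crosses the x-axis at the gridline x = 0; the y-axis gridline crossings are at y ∈ {-1, 0}.
Finally, assembling these constraints gives the stated polynomial.

3*x^3 - x*z + 3*y^2 + 3*y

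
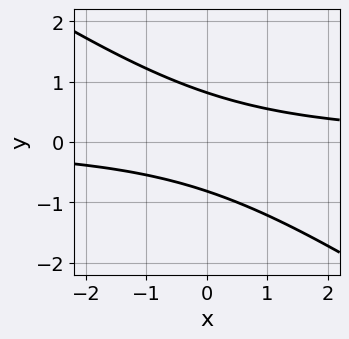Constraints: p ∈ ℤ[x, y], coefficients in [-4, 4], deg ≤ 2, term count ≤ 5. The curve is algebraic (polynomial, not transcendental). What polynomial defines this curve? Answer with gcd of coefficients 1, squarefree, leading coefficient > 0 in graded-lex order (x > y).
2*x*y + 3*y^2 - 2

1. Degree: the shape is more complex than any degree-1 curve, so deg p = 2.
2. From the visible intercepts: no x-intercept at any integer in the box.
3. The integer polynomial consistent with all of this is the stated p.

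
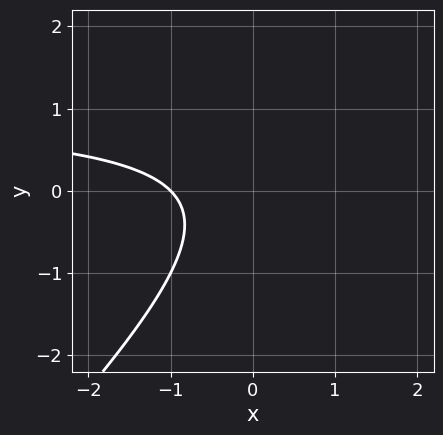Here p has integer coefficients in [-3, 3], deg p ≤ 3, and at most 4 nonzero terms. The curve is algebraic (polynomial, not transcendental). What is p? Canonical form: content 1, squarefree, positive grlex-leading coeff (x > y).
x*y - y^2 - x - 1

First, degree: a generic line meets the curve in up to 2 points, so deg p = 2.
Next, checking where it meets the axes: it misses every integer gridline on the y-axis; it crosses the x-axis at the gridline x = -1.
Finally, solving for integer coefficients yields p as stated.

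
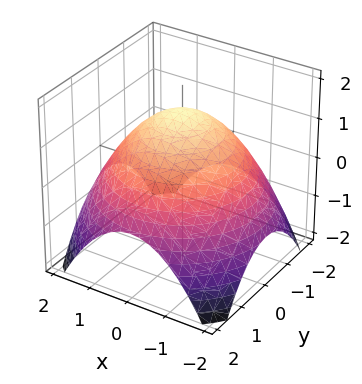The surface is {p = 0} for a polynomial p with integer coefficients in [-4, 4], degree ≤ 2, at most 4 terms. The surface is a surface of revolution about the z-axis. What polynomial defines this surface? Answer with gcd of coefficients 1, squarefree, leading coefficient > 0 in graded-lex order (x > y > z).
The degree is 2 — the shape is more complex than any degree-1 surface.
Symmetries: rotational symmetry about the z-axis ⇒ p depends on x, y only through x² + y².
From the visible intercepts: a circular section at z = 1 has radius exactly 1.
Putting this together gives p.

x^2 + y^2 + 2*z - 3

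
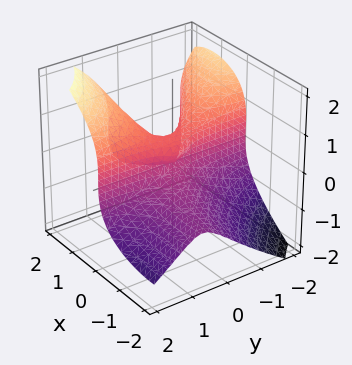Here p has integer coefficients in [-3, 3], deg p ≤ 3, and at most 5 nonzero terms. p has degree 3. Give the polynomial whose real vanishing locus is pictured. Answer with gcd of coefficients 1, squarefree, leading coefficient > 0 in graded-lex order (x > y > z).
2*x^2*y + 3*x*y^2 - 3*z^3 - x^2 + 2*z^2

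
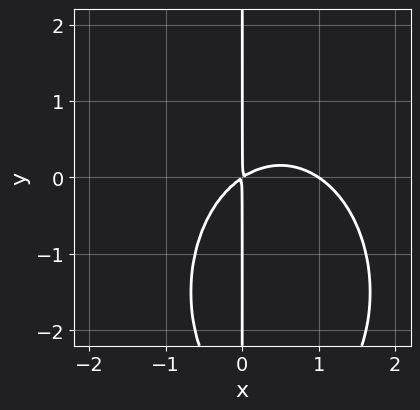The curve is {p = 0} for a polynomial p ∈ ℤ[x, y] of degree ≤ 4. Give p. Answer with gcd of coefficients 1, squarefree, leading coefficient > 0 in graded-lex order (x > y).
2*x^3 + x*y^2 - 2*x^2 + 3*x*y

deg p = 3. A generic line meets the curve in up to 3 points.
From the visible intercepts: every point of the y-axis in the box is on the curve; it crosses the x-axis at the gridline x = 1.
Fitting integer coefficients to these (and the overall shape) gives p.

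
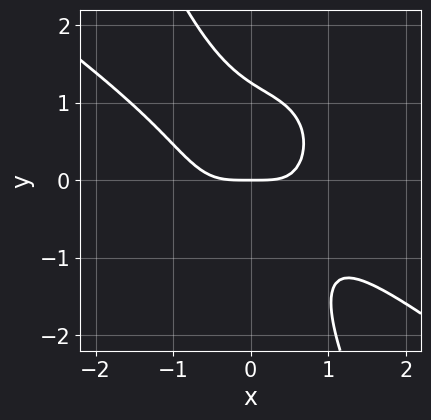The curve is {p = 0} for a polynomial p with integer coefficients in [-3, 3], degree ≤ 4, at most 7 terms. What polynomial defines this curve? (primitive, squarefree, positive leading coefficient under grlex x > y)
2*x^4 + 2*x^3*y + 2*x*y^3 + y^4 - 2*y

First, the degree is 4 — the shape is more complex than any degree-3 curve.
Then, observable constraints: it meets the x-axis at x = 0 (among the integer gridlines); it meets the y-axis at y = 0 (among the integer gridlines).
Finally, assembling these constraints gives the stated polynomial.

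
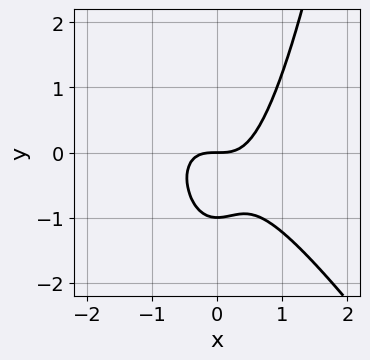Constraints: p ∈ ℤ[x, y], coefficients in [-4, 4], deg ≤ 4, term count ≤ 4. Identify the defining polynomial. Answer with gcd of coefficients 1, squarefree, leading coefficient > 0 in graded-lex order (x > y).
3*x^3 + 2*x^2*y - 2*y^2 - 2*y

(a) The degree is 3 — a generic line meets the curve in up to 3 points.
(b) Reading off the gridlines: it crosses the x-axis at the gridline x = 0; the y-axis gridline crossings are at y ∈ {-1, 0}.
(c) Putting this together gives p.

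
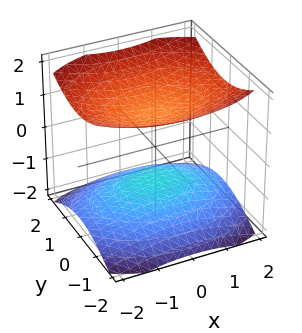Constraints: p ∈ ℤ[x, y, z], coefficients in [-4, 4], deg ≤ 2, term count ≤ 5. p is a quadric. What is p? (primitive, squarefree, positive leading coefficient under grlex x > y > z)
x^2 + 2*y^2 - 3*z^2 + 3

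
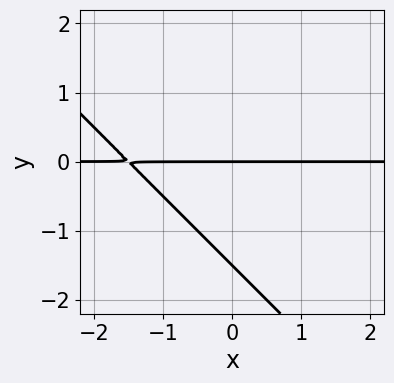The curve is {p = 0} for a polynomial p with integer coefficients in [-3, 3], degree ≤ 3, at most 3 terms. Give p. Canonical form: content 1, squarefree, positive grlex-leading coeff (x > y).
First, degree: the shape is more complex than any degree-1 curve, so deg p = 2.
Next, checking where it meets the axes: it crosses the y-axis at the gridline y = 0; every point of the x-axis in the box is on the curve.
Finally, together with the visible shape, these determine p as stated.

2*x*y + 2*y^2 + 3*y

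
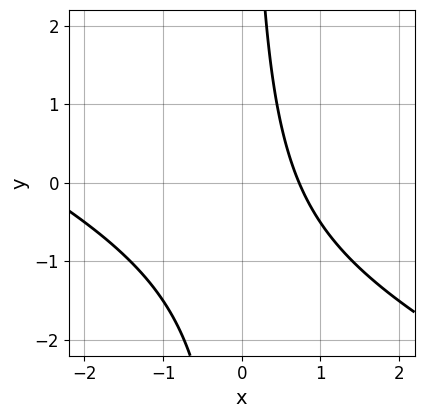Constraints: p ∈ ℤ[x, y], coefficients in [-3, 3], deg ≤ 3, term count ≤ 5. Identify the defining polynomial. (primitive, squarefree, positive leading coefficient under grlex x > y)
x^2 + 2*x*y + 2*x - 2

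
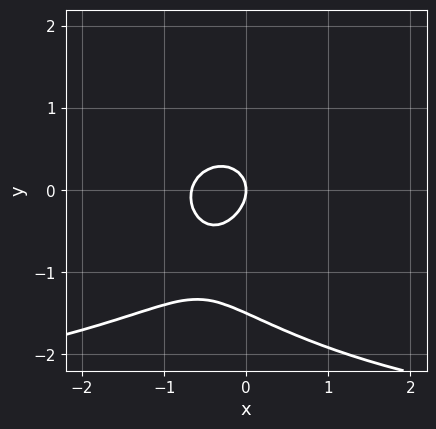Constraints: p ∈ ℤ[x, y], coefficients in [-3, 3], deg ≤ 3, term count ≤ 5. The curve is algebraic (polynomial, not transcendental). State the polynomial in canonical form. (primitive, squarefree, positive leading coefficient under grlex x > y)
x^2*y + 2*y^3 + 3*x^2 + 3*y^2 + 2*x

deg p = 3. The shape is more complex than any degree-2 curve.
Against the integer gridlines: it meets the y-axis at y = 0 (among the integer gridlines); it crosses the x-axis at the gridline x = 0.
Together with the visible shape, these determine p as stated.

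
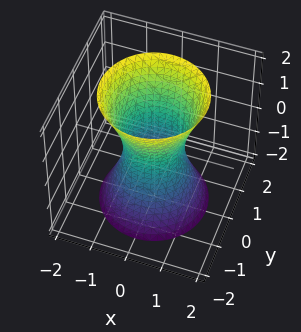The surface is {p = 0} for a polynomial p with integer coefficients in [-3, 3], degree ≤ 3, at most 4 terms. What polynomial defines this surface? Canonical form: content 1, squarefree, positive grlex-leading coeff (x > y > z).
3*x^2 + 3*y^2 - z^2 - 2

(a) The degree is 2 — an hourglass — one-sheet hyperboloid; a quadric.
(b) Symmetries: mirror symmetry z ↦ −z ⇒ only even powers of z; the z-axis is an axis of rotation, so x and y enter only as x² + y².
(c) Observable constraints: a circular section at z = -2 has radius between 1 and 2; the surface avoids every integer z-axis point in the box.
(d) Solving for integer coefficients yields p as stated.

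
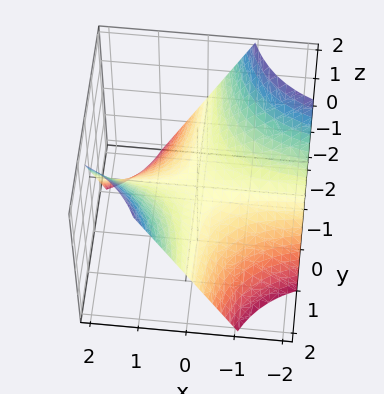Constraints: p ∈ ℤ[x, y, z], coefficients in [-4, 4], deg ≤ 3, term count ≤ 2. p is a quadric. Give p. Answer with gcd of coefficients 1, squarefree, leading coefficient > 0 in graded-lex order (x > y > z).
x*y - z

1. deg p = 2.
2. From the axis intercepts and sections: the visible y-axis segment lies entirely on the surface; the visible x-axis segment lies entirely on the surface.
3. Assembling these constraints gives the stated polynomial.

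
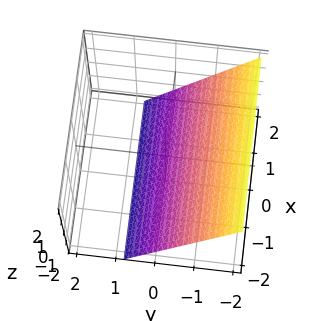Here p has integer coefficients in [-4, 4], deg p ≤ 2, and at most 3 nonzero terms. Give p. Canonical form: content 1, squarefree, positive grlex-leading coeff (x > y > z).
3*y + 2*z + 2

Degree: every cross-section is a straight line — this is a plane, so deg p = 1.
Observable constraints: it meets the z-axis at z = -1 (among the integer gridlines); no x-intercept at any integer in the box.
Matching integer coefficients to the picture gives p.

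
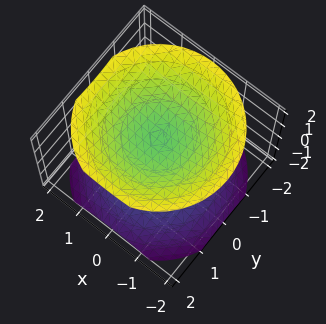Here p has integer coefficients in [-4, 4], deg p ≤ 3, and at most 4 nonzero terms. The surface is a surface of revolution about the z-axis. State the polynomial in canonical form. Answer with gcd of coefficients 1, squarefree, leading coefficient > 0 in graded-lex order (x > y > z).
2*x^2 + 2*y^2 - 3*z^2 + 3

First, the picture has 2 separate pieces.
Next, degree: a generic line meets the surface in up to 2 points, so deg p = 2.
Next, symmetries: the z-axis is an axis of rotation, so x and y enter only as x² + y².
Next, checking where it meets the axes: the z-axis gridline crossings are at z ∈ {-1, 1}; it misses every integer gridline on the x-axis.
Finally, together with the visible shape, these determine p as stated.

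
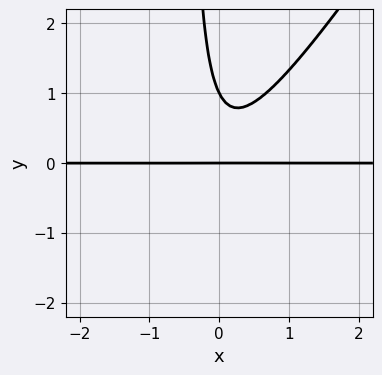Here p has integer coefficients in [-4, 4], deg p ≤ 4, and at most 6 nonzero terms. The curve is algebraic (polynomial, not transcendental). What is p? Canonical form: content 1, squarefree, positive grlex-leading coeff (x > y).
3*x^2*y - 2*x*y^2 - y^2 + y

(a) deg p = 3. The shape is more complex than any degree-2 curve.
(b) Against the integer gridlines: among the integer gridlines, it crosses the y-axis at y ∈ {0, 1}; the visible x-axis segment lies entirely on the curve.
(c) The integer polynomial consistent with all of this is the stated p.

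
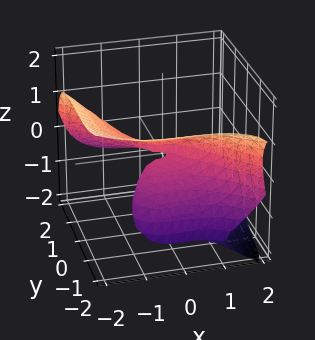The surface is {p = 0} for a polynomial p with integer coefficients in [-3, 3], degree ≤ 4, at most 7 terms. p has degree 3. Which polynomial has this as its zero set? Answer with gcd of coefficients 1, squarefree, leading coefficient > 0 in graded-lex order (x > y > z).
x^3 + y^3 - 2*y*z^2 + 3*z^3 + 3*y*z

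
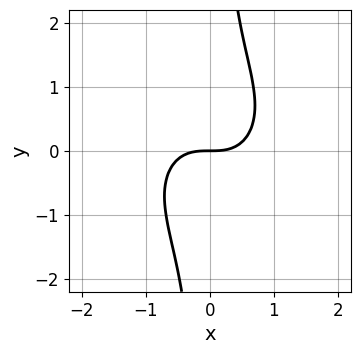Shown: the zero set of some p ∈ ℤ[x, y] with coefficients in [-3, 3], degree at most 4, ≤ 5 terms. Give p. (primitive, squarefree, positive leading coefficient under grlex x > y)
x^3 + x*y^2 - y

deg p = 3.
Reading off the gridlines: it crosses the x-axis at the gridline x = 0; it meets the y-axis at y = 0 (among the integer gridlines).
Matching integer coefficients to the picture gives p.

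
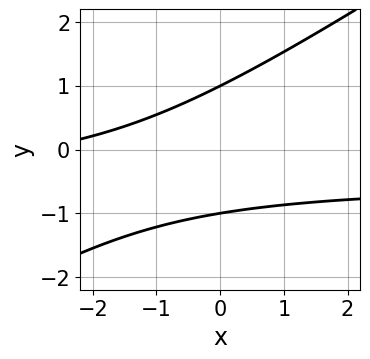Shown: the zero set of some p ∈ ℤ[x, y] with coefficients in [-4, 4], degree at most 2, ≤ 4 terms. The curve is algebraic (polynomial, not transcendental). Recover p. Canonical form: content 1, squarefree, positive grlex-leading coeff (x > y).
2*x*y - 3*y^2 + x + 3

(a) deg p = 2. A generic line meets the curve in up to 2 points.
(b) Against the integer gridlines: no x-intercept at any integer in the box; the y-axis gridline crossings are at y ∈ {-1, 1}.
(c) Assembling these constraints gives the stated polynomial.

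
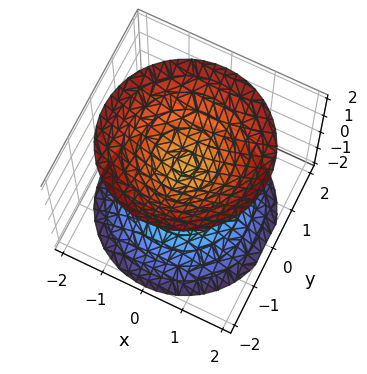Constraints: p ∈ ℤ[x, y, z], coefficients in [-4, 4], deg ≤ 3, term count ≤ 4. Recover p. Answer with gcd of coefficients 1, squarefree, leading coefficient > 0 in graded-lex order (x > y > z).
2*x^2 + 2*y^2 - 2*z^2 + 1

The picture has 2 separate pieces.
Degree: two separate bowl-shaped sheets opening away from each other; a quadric, so deg p = 2.
Symmetries: the z ↦ −z reflection is a symmetry, so z appears only in even powers; rotational symmetry about the z-axis ⇒ p depends on x, y only through x² + y².
Against the integer gridlines: no x-intercept at any integer in the box; no y-intercept at any integer in the box; a circular section at z = 2 has radius between 1 and 2.
Putting this together gives p.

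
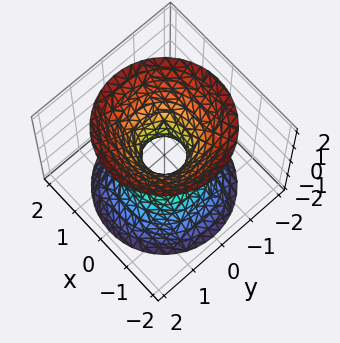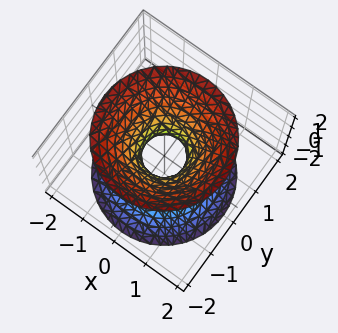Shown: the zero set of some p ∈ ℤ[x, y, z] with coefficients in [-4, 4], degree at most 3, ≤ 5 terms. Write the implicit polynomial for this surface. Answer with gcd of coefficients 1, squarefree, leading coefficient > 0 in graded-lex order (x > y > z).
1. deg p = 2. One connected sheet with a waist; a quadric.
2. Symmetries: mirror symmetry z ↦ −z ⇒ only even powers of z; every cross-section ⟂ z is a circle, so x, y appear only via x² + y².
3. Against the integer gridlines: the surface avoids every integer z-axis point in the box; a circular section at z = -2 has radius between 1 and 2.
4. Solving for integer coefficients yields p as stated.

3*x^2 + 3*y^2 - 2*z^2 - 1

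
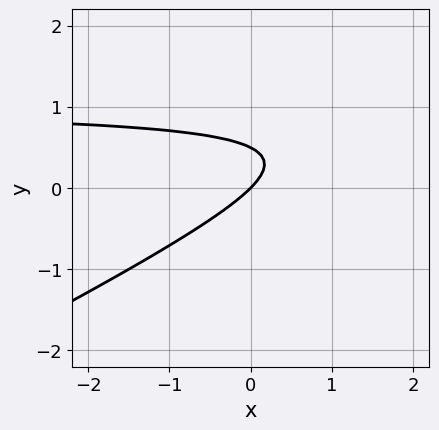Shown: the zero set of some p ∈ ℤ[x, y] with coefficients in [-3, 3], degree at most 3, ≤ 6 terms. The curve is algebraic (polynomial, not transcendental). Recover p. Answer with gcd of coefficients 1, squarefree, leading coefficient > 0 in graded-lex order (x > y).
The degree is 2 — the shape is more complex than any degree-1 curve.
Against the integer gridlines: one y-axis crossing is at y = 0; one x-axis crossing is at x = 0.
The integer polynomial consistent with all of this is the stated p.

x*y - 2*y^2 - x + y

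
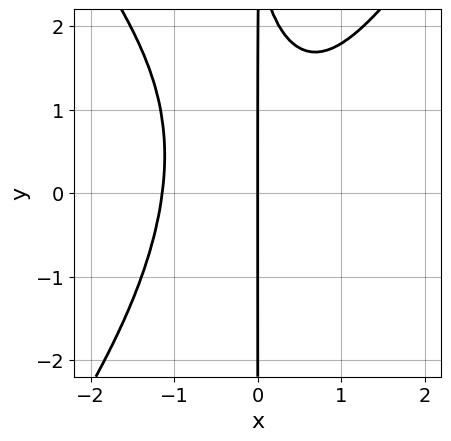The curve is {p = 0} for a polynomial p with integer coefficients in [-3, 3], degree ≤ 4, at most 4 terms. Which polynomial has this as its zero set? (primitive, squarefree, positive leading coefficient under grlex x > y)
2*x^4 - x^2*y^2 - x*y + 3*x

First, the degree is 4 — no degree-3 curve has this shape.
Then, observable constraints: it meets the x-axis at x = 0 (among the integer gridlines); every point of the y-axis in the box is on the curve.
Finally, fitting integer coefficients to these (and the overall shape) gives p.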